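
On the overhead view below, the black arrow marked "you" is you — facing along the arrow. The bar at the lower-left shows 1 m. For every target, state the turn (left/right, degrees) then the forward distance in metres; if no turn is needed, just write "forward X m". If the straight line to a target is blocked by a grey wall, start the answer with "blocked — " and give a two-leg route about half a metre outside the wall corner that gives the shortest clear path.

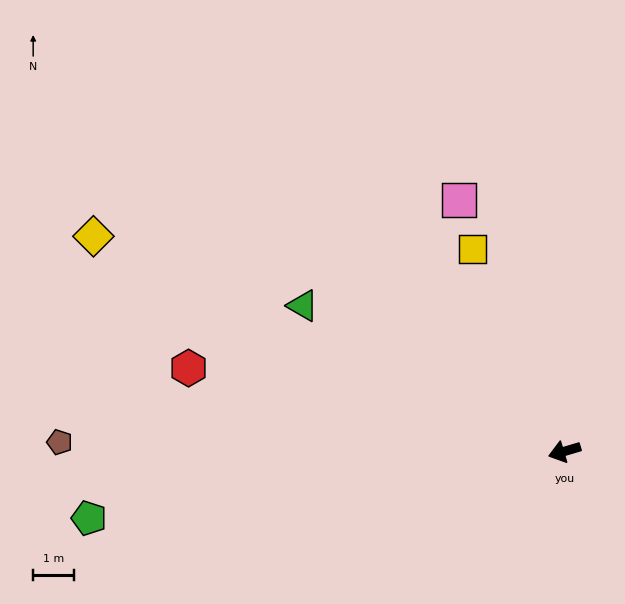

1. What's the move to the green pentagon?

turn right 9°, forward 11.8 m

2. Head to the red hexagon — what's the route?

turn right 29°, forward 9.5 m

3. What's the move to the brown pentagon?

turn right 18°, forward 12.4 m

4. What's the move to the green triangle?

turn right 46°, forward 7.4 m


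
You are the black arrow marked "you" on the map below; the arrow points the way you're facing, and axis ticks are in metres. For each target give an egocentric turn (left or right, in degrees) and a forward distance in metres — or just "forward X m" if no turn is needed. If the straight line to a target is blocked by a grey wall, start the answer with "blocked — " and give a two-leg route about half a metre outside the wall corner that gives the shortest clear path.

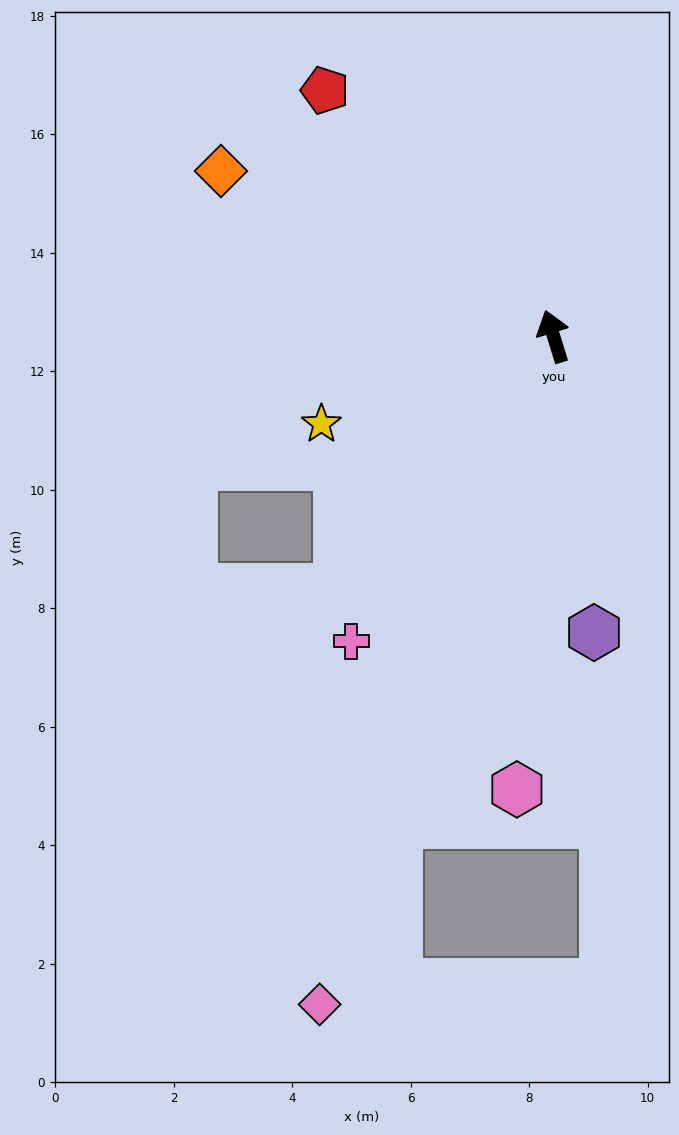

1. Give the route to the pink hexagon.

turn left 158°, forward 7.7 m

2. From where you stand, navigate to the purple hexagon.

turn left 171°, forward 5.0 m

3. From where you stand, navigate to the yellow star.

turn left 93°, forward 4.2 m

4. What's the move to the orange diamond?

turn left 46°, forward 6.3 m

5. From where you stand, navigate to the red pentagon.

turn left 26°, forward 5.7 m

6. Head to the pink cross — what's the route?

turn left 129°, forward 6.2 m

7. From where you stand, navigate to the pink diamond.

turn left 144°, forward 11.9 m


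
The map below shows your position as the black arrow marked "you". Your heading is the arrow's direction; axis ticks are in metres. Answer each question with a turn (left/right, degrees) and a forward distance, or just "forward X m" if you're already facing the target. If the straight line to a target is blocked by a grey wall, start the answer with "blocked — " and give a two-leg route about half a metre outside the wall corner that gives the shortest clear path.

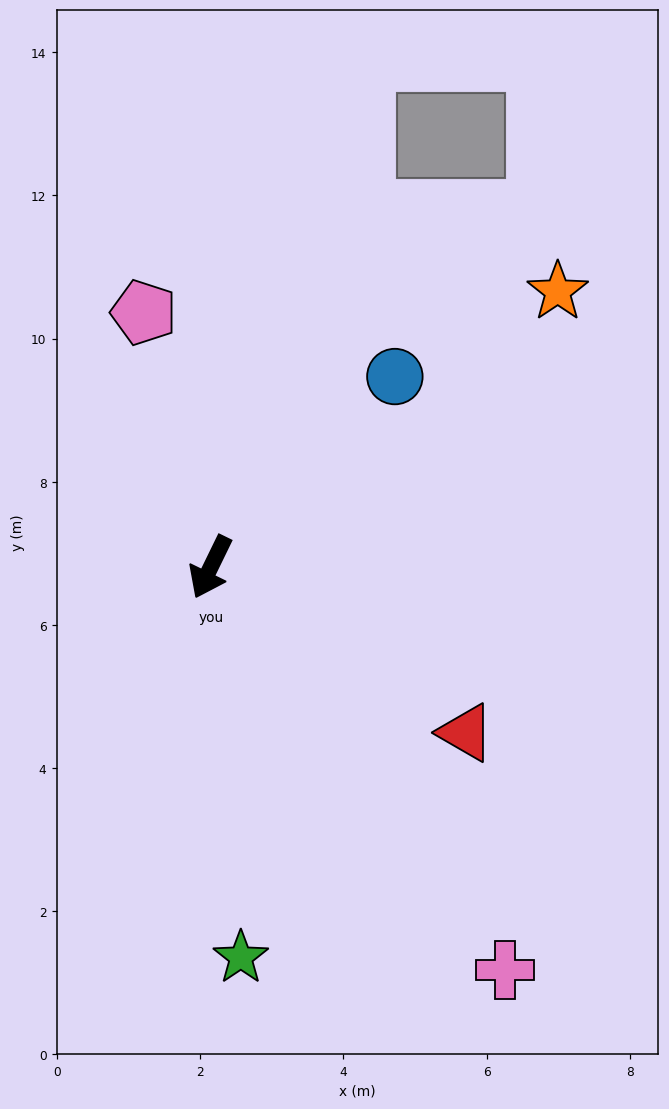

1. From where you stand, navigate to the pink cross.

turn left 62°, forward 7.0 m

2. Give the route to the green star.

turn left 30°, forward 5.5 m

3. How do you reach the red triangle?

turn left 83°, forward 4.2 m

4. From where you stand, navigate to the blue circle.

turn left 162°, forward 3.7 m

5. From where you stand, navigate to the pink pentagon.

turn right 139°, forward 3.7 m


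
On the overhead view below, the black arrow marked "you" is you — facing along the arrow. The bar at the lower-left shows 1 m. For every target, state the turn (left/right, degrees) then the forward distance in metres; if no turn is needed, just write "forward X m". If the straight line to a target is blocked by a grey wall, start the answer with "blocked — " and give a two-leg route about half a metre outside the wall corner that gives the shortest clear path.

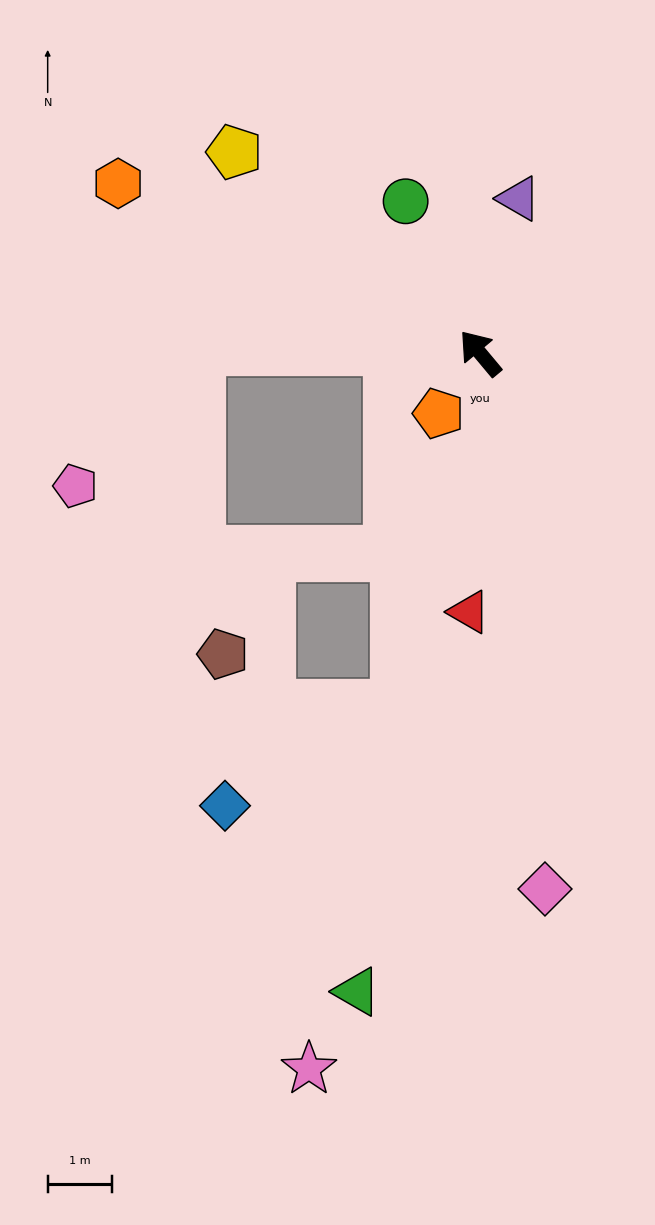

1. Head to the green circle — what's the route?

turn right 14°, forward 2.6 m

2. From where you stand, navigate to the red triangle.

turn left 138°, forward 4.0 m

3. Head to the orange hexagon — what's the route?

turn left 25°, forward 6.2 m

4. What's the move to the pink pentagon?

blocked — turn left 49°, forward 4.4 m, then turn left 49°, forward 2.9 m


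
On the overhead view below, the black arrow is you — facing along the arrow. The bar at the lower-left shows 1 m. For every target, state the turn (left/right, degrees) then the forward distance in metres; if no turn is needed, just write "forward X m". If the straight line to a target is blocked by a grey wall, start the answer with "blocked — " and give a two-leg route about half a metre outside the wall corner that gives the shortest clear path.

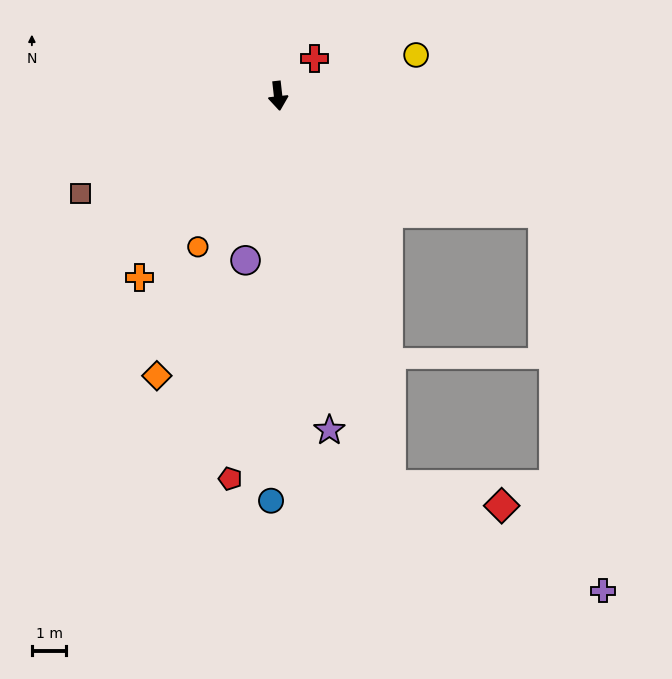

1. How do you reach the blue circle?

turn right 7°, forward 11.7 m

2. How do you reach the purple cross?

blocked — turn left 60°, forward 8.4 m, then turn right 57°, forward 11.1 m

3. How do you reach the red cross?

turn left 129°, forward 1.5 m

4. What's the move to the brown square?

turn right 70°, forward 6.4 m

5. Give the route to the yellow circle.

turn left 100°, forward 4.2 m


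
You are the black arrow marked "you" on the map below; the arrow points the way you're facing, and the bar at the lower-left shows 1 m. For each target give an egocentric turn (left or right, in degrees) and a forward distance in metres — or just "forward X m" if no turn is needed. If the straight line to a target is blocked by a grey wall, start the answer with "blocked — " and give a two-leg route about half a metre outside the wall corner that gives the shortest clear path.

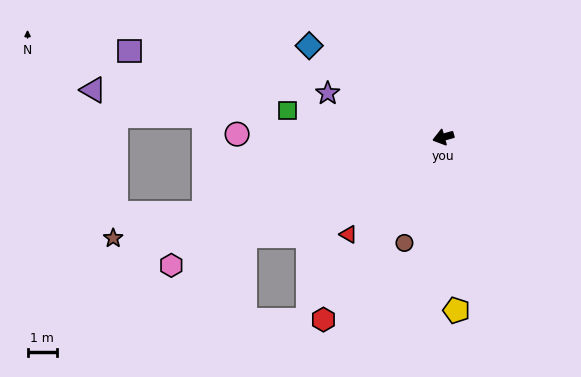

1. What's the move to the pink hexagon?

turn left 10°, forward 10.2 m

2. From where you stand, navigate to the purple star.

turn right 37°, forward 4.2 m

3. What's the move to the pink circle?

turn right 17°, forward 7.0 m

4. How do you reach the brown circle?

turn left 54°, forward 3.8 m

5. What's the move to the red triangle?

turn left 30°, forward 4.6 m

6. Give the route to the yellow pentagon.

turn left 79°, forward 5.9 m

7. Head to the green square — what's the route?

turn right 25°, forward 5.4 m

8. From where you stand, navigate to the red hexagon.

turn left 41°, forward 7.4 m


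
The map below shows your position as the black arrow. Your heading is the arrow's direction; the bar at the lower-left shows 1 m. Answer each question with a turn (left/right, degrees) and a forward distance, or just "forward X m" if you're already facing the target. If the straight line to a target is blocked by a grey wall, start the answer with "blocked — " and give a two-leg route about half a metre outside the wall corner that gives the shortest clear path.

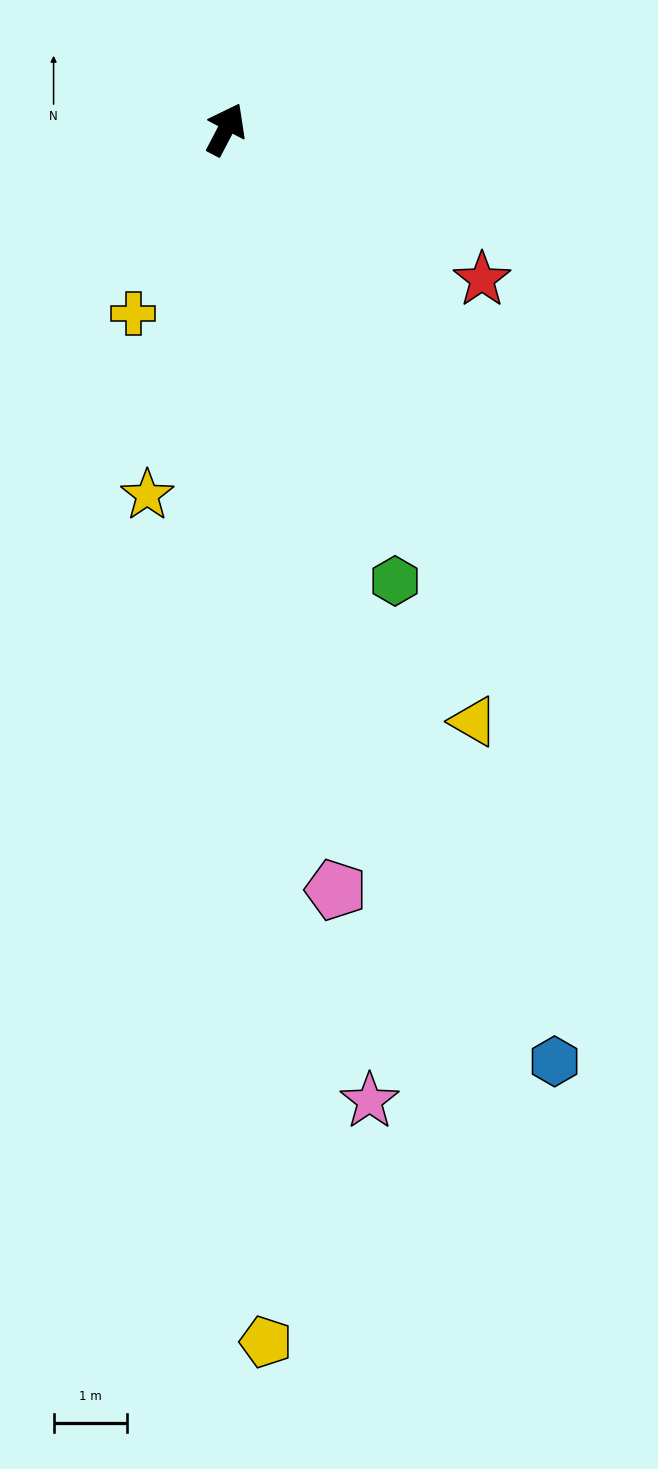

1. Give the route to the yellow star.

turn right 164°, forward 5.1 m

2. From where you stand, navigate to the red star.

turn right 93°, forward 4.0 m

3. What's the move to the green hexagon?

turn right 132°, forward 6.5 m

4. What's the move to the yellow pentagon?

turn right 150°, forward 16.5 m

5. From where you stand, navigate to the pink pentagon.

turn right 144°, forward 10.4 m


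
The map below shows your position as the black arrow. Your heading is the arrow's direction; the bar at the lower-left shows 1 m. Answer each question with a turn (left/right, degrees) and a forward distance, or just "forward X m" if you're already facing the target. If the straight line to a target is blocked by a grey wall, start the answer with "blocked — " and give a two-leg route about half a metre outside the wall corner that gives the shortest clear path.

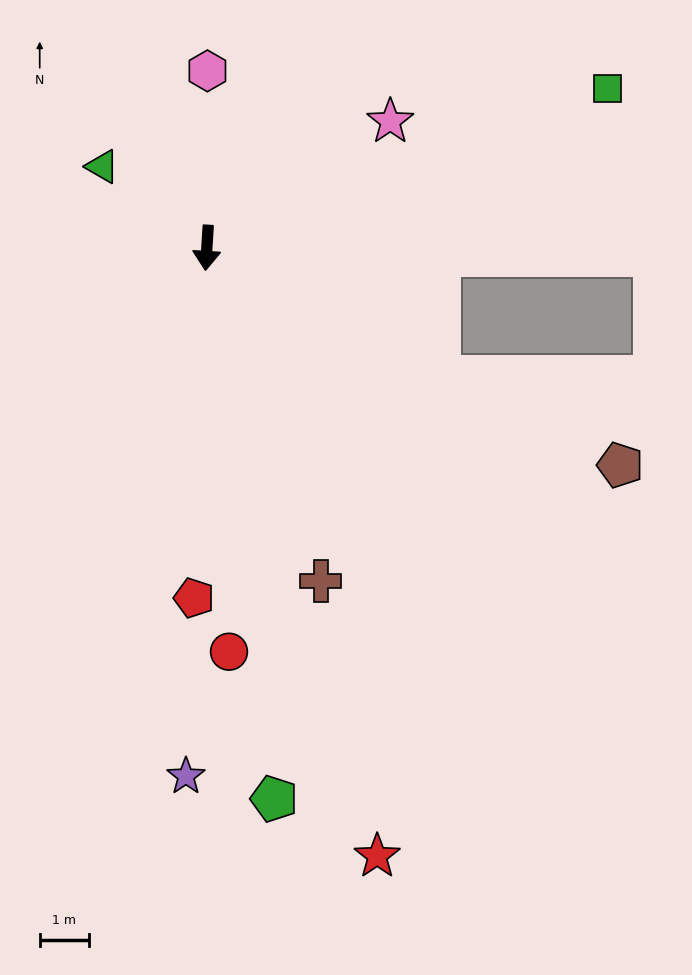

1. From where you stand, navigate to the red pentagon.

forward 7.1 m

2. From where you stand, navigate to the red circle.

turn left 7°, forward 8.2 m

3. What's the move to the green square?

turn left 115°, forward 8.7 m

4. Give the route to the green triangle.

turn right 124°, forward 2.7 m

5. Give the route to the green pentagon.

turn left 10°, forward 11.2 m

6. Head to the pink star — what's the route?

turn left 128°, forward 4.5 m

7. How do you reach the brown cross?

turn left 22°, forward 7.1 m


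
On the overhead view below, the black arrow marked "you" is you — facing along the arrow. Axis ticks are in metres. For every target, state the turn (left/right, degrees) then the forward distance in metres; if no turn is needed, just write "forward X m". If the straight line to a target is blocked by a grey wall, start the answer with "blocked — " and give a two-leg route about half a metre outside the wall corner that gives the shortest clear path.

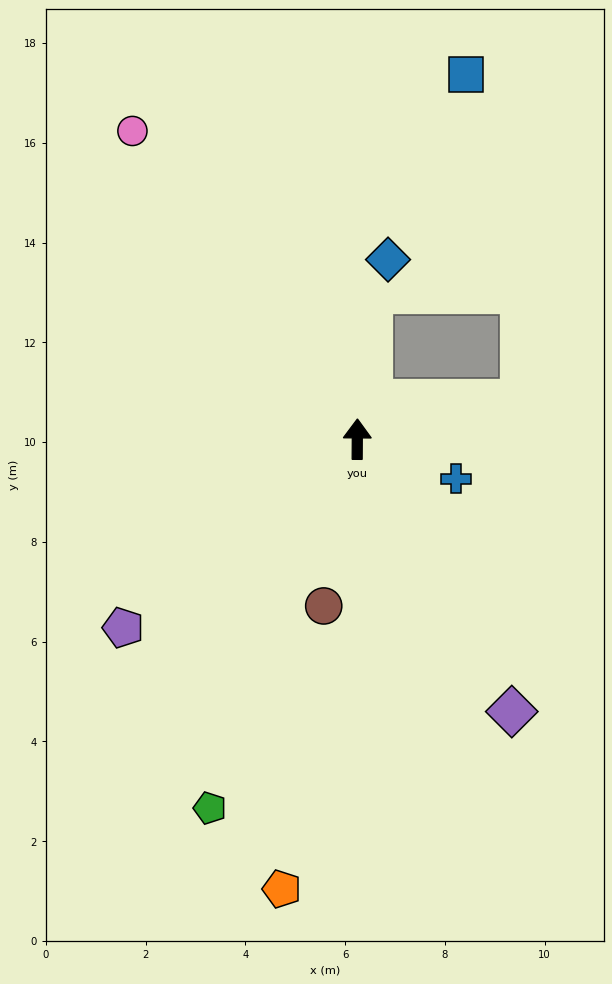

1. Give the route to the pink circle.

turn left 37°, forward 7.6 m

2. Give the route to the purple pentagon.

turn left 129°, forward 6.0 m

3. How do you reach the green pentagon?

turn left 159°, forward 8.0 m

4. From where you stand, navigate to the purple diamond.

turn right 150°, forward 6.3 m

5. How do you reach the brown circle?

turn left 169°, forward 3.4 m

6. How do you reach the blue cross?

turn right 112°, forward 2.1 m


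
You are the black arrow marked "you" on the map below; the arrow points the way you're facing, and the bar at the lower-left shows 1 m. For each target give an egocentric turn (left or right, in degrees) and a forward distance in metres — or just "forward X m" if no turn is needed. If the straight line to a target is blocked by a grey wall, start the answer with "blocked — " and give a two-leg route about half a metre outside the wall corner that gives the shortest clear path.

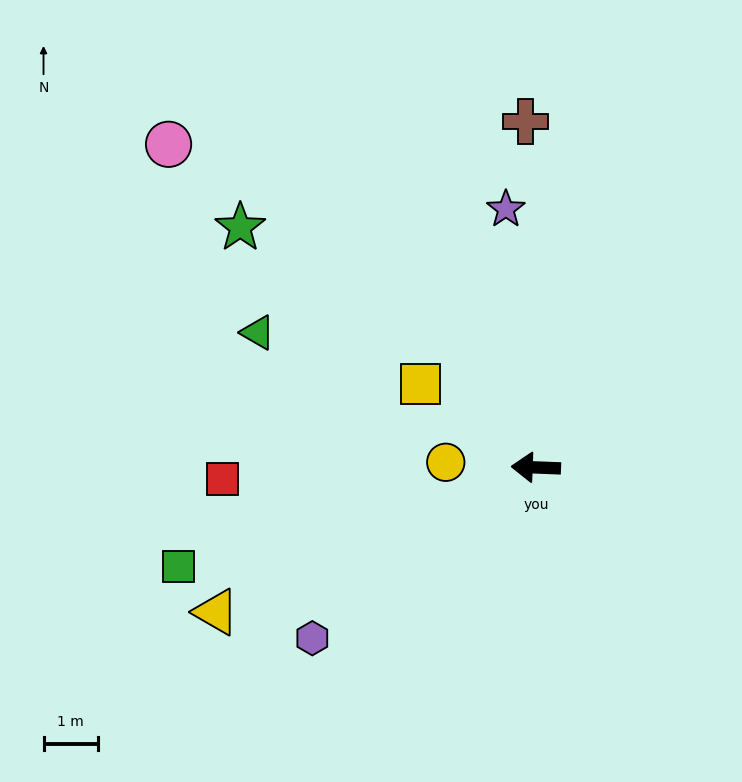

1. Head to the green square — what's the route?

turn left 18°, forward 6.9 m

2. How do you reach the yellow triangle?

turn left 27°, forward 6.5 m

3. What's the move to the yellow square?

turn right 34°, forward 2.6 m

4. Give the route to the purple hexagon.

turn left 40°, forward 5.2 m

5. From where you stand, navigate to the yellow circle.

forward 1.7 m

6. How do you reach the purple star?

turn right 81°, forward 4.8 m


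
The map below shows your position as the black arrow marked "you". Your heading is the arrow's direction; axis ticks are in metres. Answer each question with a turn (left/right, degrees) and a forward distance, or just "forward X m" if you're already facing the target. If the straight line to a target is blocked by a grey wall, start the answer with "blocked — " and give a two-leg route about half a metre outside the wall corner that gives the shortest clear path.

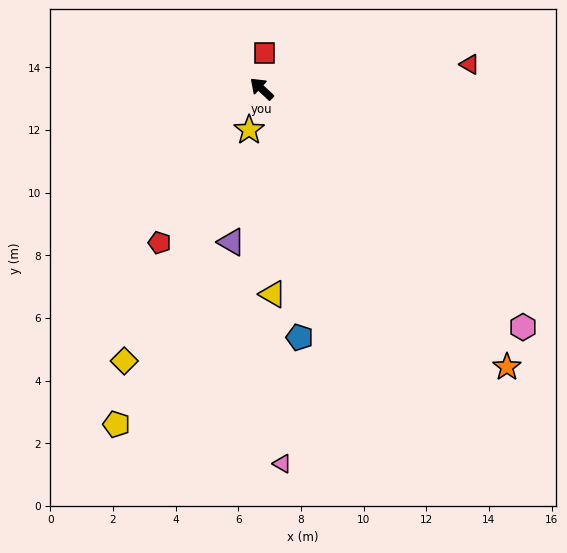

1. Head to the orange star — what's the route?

turn left 174°, forward 11.8 m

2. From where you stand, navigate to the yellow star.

turn left 116°, forward 1.4 m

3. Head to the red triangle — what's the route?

turn right 130°, forward 6.7 m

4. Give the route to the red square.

turn right 52°, forward 1.1 m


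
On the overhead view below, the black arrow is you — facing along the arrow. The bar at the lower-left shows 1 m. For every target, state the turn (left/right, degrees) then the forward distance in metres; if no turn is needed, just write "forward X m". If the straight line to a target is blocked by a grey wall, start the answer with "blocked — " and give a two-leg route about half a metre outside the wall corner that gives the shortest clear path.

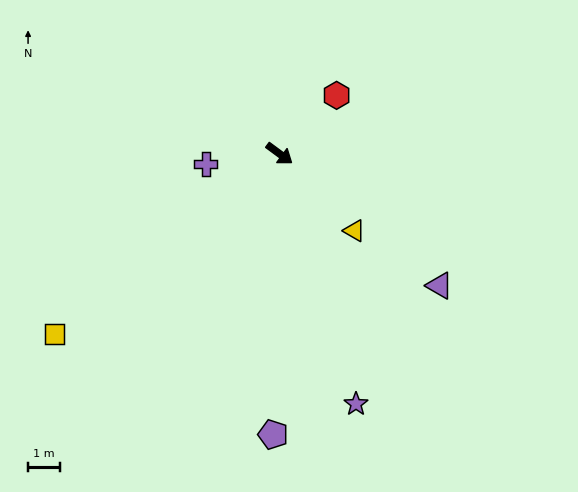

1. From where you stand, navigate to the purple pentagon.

turn right 55°, forward 8.8 m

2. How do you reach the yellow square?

turn right 105°, forward 9.0 m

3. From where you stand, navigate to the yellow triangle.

turn right 9°, forward 3.4 m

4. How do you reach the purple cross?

turn right 136°, forward 2.3 m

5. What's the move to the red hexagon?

turn left 82°, forward 2.6 m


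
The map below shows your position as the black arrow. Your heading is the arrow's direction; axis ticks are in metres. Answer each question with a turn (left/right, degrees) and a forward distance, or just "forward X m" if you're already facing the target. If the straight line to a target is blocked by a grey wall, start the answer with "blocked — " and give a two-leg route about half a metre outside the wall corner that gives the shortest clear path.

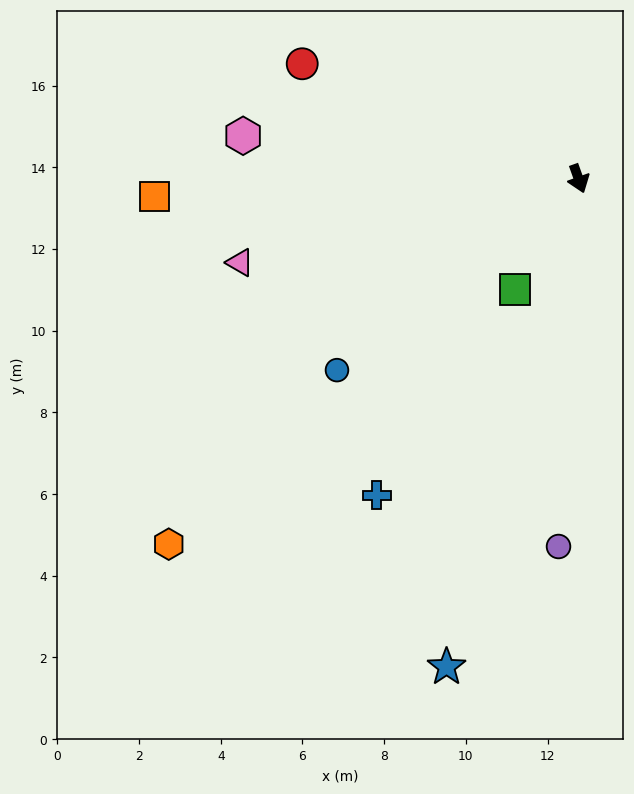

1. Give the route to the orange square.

turn right 107°, forward 10.4 m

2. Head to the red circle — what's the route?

turn right 132°, forward 7.3 m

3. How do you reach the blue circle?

turn right 71°, forward 7.5 m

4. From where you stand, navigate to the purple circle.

turn right 23°, forward 9.0 m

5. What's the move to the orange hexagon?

turn right 68°, forward 13.4 m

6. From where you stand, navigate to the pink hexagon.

turn right 117°, forward 8.3 m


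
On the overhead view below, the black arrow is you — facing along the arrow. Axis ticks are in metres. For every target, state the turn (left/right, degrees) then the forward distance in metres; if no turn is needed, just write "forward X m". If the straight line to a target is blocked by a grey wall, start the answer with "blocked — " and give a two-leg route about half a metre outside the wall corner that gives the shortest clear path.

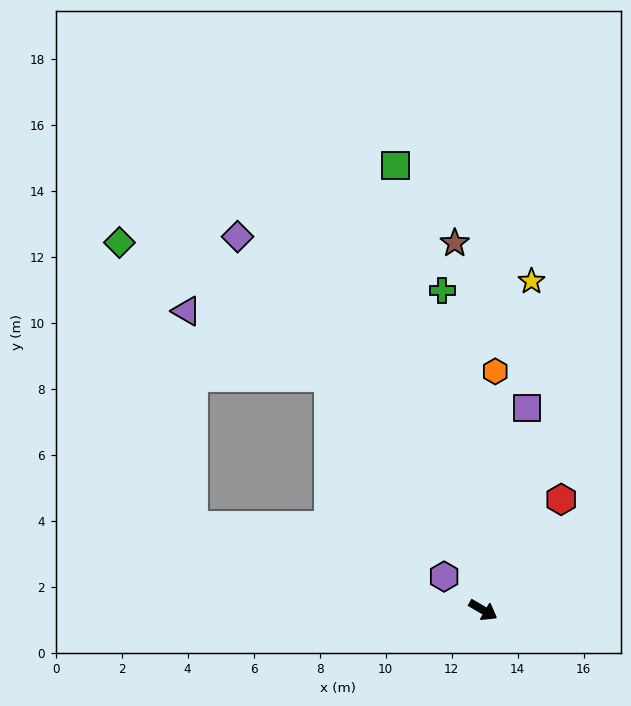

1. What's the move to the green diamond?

blocked — turn right 166°, forward 9.1 m, then turn right 59°, forward 8.9 m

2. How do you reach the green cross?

turn left 127°, forward 9.8 m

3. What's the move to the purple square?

turn left 108°, forward 6.3 m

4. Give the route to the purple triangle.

blocked — turn right 166°, forward 9.1 m, then turn right 72°, forward 6.5 m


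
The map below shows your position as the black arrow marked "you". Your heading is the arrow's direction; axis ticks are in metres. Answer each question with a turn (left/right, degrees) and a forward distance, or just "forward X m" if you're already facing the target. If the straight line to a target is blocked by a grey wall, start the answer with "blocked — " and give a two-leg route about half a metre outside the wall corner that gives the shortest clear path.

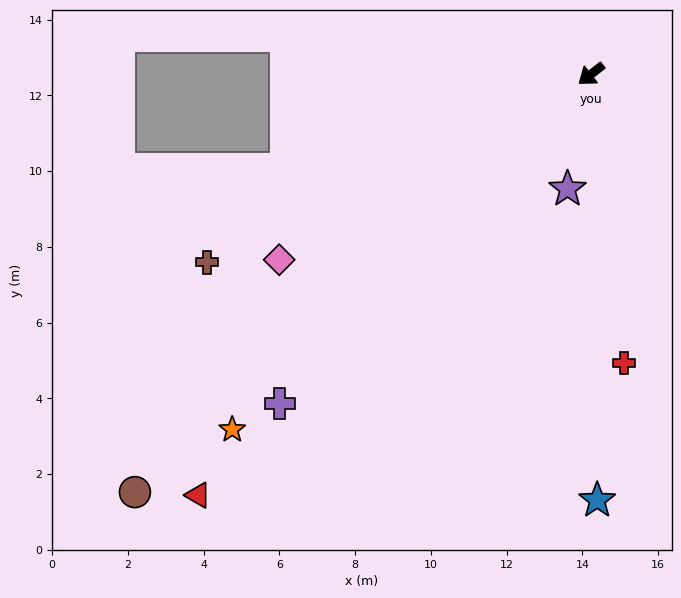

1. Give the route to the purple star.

turn left 41°, forward 3.1 m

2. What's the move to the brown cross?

turn right 12°, forward 11.3 m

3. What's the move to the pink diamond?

turn right 7°, forward 9.6 m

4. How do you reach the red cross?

turn left 59°, forward 7.7 m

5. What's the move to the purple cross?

turn left 9°, forward 12.0 m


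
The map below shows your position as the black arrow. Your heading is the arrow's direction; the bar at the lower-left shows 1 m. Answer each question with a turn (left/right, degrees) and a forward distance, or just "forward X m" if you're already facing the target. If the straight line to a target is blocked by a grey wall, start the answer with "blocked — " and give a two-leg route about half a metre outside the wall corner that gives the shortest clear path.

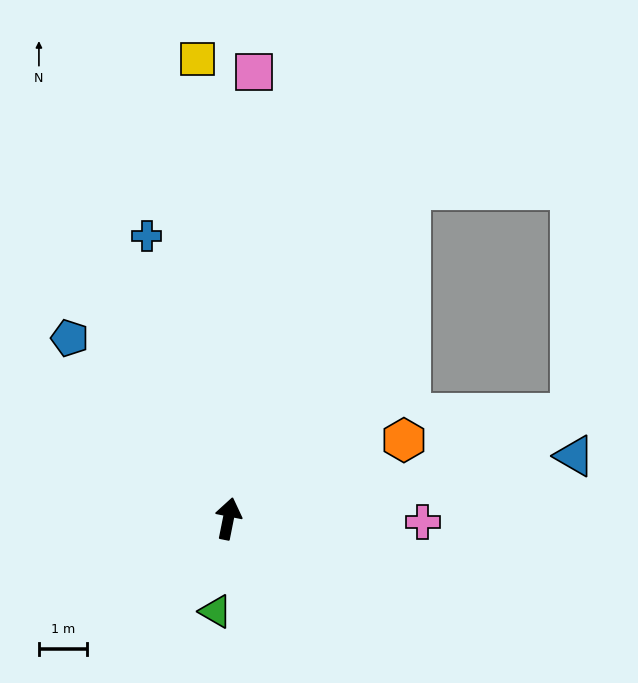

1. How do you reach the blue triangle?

turn right 68°, forward 7.3 m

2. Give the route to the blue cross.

turn left 27°, forward 6.1 m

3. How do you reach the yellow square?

turn left 15°, forward 9.6 m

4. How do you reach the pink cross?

turn right 80°, forward 4.1 m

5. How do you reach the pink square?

turn left 8°, forward 9.3 m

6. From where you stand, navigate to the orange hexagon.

turn right 55°, forward 4.0 m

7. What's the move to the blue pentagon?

turn left 53°, forward 5.0 m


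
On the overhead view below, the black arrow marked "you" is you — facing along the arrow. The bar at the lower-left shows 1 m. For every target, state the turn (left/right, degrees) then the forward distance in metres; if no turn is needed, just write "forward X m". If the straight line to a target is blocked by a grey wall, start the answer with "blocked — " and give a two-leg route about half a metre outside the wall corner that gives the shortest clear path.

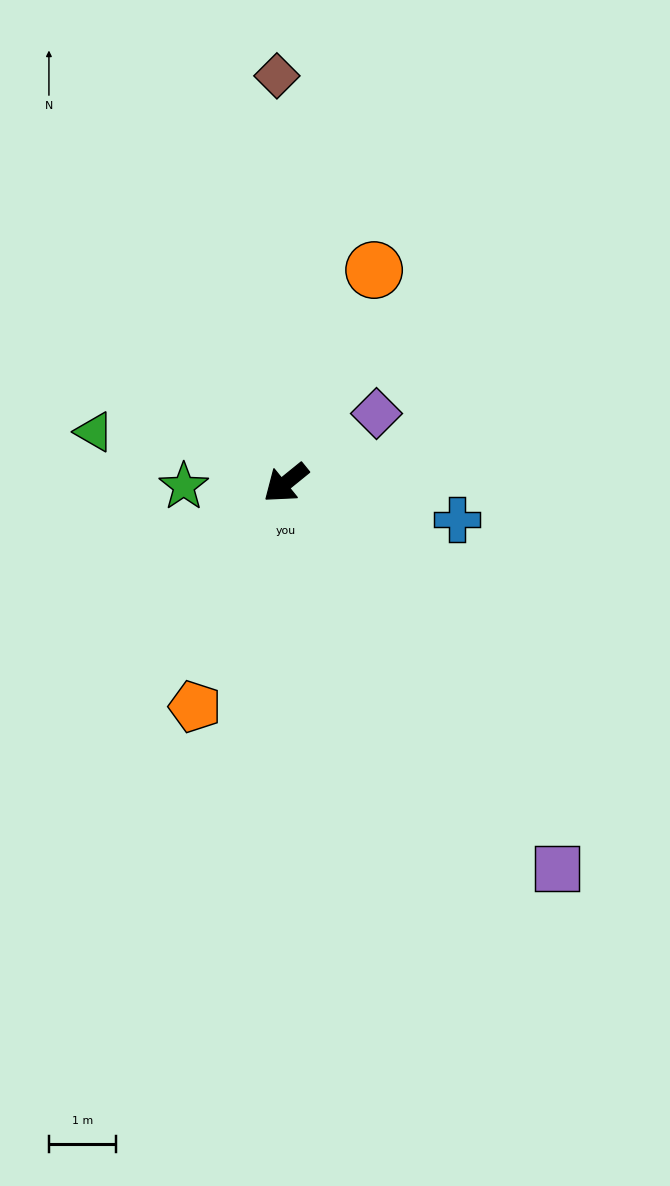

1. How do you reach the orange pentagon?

turn left 29°, forward 3.6 m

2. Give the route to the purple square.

turn left 86°, forward 7.1 m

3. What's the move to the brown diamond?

turn right 128°, forward 6.1 m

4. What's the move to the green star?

turn right 37°, forward 1.5 m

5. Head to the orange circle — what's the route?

turn right 152°, forward 3.5 m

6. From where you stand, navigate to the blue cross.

turn left 129°, forward 2.6 m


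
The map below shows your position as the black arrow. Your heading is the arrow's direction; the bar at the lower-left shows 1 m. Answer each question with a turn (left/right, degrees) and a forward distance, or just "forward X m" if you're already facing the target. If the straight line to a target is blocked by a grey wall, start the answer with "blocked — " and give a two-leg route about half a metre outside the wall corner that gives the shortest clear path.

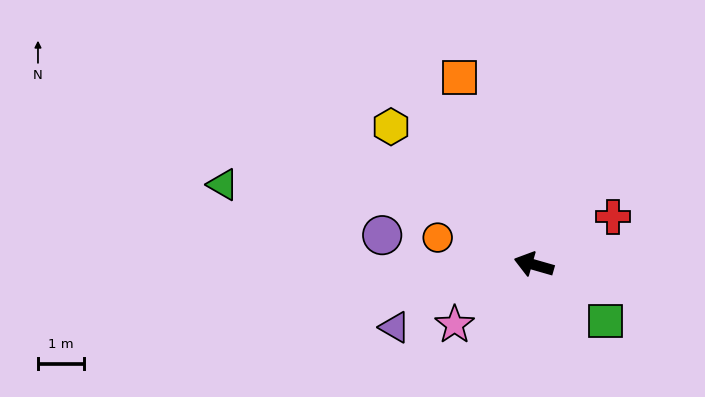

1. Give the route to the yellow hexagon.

turn right 28°, forward 4.3 m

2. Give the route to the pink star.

turn left 53°, forward 2.2 m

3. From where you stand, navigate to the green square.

turn left 158°, forward 2.0 m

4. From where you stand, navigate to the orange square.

turn right 52°, forward 4.4 m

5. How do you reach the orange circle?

forward 2.2 m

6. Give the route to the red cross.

turn right 133°, forward 2.0 m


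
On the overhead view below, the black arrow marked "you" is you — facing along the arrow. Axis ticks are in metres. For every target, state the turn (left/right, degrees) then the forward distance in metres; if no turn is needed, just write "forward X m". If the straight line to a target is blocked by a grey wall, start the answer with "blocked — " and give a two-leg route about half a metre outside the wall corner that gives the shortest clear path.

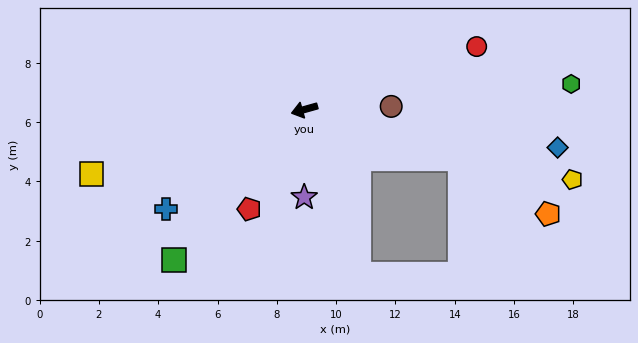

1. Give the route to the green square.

turn left 33°, forward 6.7 m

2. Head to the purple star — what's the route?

turn left 74°, forward 3.0 m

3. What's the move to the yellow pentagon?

turn left 150°, forward 9.3 m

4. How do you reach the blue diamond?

turn left 156°, forward 8.6 m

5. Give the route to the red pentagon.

turn left 45°, forward 3.8 m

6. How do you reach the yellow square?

forward 7.5 m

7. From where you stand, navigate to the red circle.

turn right 176°, forward 6.2 m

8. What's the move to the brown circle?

turn left 166°, forward 2.9 m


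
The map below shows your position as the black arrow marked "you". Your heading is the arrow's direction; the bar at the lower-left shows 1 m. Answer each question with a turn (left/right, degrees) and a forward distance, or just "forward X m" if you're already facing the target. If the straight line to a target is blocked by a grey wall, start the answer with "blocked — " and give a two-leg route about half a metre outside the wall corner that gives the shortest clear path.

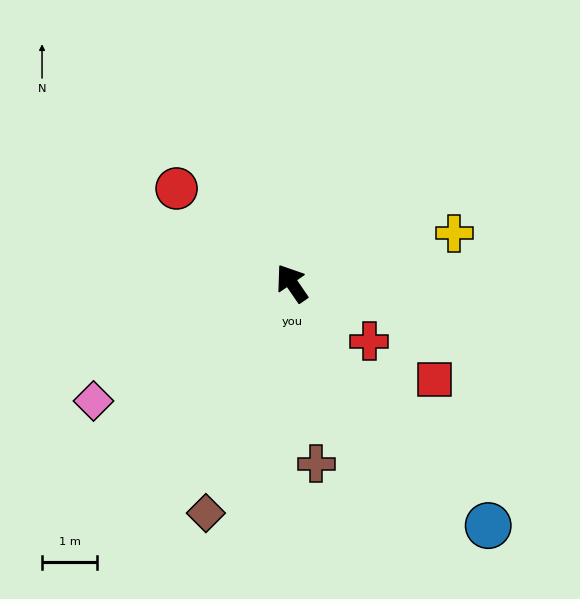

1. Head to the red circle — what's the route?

turn left 16°, forward 2.7 m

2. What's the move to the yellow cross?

turn right 107°, forward 3.1 m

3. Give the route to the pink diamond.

turn left 86°, forward 4.2 m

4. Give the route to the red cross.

turn right 161°, forward 1.8 m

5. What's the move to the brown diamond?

turn left 125°, forward 4.5 m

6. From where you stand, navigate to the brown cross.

turn left 153°, forward 3.3 m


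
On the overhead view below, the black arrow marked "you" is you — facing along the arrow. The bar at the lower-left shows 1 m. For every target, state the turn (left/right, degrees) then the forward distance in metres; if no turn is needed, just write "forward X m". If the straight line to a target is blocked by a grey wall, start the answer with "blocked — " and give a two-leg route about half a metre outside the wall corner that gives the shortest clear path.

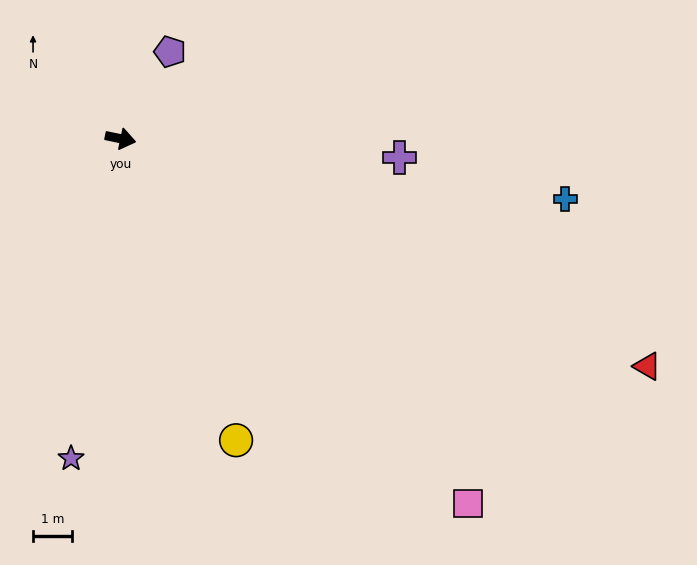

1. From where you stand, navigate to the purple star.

turn right 87°, forward 8.3 m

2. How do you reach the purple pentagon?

turn left 72°, forward 2.6 m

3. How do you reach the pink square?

turn right 35°, forward 13.0 m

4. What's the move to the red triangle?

turn right 12°, forward 14.8 m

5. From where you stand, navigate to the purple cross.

turn left 8°, forward 7.2 m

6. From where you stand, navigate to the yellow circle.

turn right 57°, forward 8.3 m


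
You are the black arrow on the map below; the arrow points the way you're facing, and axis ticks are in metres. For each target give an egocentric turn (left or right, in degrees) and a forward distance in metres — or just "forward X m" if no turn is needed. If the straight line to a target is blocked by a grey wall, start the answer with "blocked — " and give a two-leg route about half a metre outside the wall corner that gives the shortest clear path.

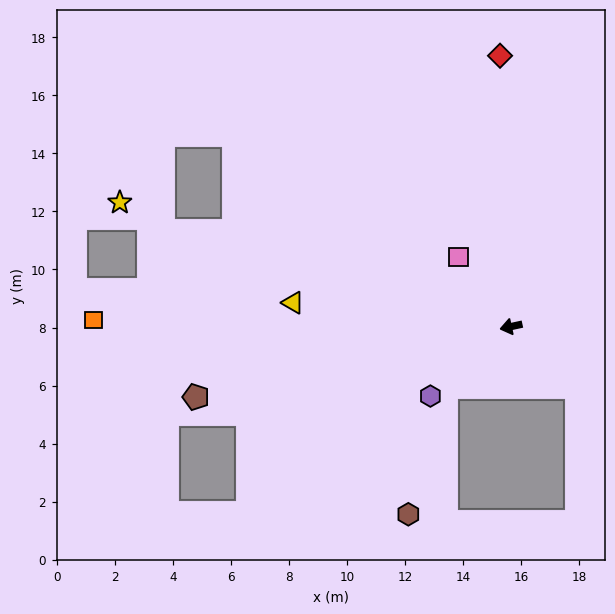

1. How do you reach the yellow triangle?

turn right 19°, forward 7.6 m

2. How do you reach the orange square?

turn right 13°, forward 14.4 m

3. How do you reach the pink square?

turn right 65°, forward 3.0 m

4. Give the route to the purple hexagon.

turn left 28°, forward 3.7 m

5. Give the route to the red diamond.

turn right 100°, forward 9.3 m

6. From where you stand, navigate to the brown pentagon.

forward 11.1 m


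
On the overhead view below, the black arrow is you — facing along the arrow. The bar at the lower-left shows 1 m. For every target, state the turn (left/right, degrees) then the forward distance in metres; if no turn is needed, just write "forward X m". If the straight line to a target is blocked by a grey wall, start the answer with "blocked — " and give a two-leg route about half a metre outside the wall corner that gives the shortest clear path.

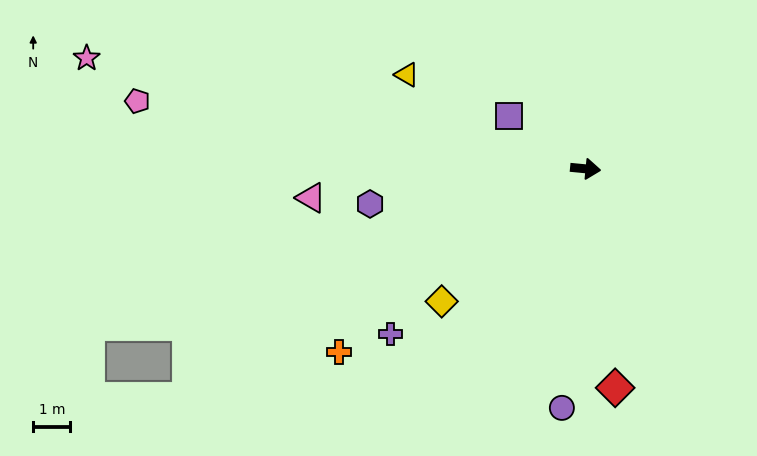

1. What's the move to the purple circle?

turn right 90°, forward 6.5 m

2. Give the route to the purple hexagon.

turn right 165°, forward 5.9 m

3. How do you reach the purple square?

turn left 151°, forward 2.5 m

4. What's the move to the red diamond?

turn right 77°, forward 5.9 m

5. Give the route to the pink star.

turn left 173°, forward 13.8 m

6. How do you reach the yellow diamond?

turn right 132°, forward 5.3 m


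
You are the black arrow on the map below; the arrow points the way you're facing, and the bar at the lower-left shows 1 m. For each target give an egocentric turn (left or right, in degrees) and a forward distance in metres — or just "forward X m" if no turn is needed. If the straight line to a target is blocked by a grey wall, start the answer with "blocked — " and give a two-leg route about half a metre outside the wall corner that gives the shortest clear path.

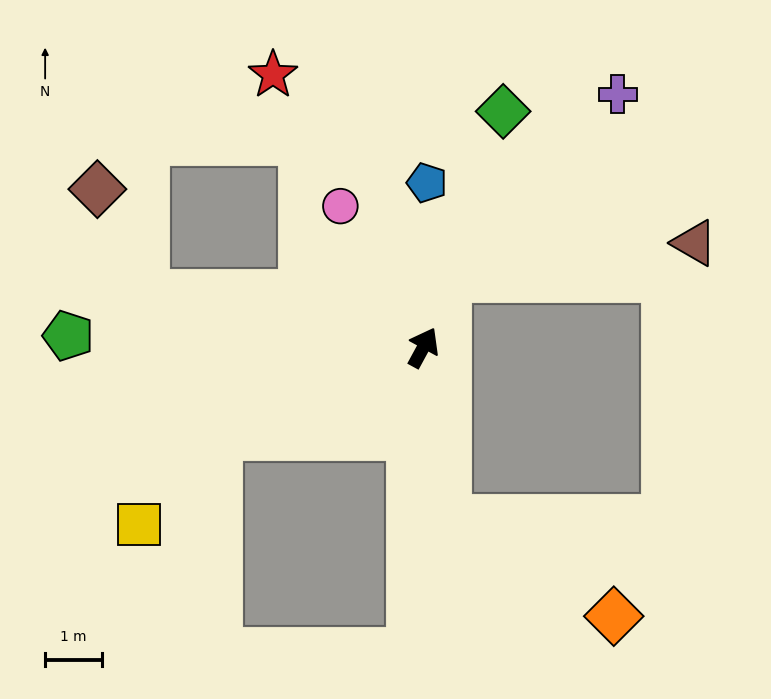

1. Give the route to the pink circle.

turn left 59°, forward 2.9 m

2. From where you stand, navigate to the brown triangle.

blocked — turn left 9°, forward 1.3 m, then turn right 62°, forward 4.4 m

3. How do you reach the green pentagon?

turn left 117°, forward 6.3 m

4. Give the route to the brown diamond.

blocked — turn left 107°, forward 5.0 m, then turn right 54°, forward 2.0 m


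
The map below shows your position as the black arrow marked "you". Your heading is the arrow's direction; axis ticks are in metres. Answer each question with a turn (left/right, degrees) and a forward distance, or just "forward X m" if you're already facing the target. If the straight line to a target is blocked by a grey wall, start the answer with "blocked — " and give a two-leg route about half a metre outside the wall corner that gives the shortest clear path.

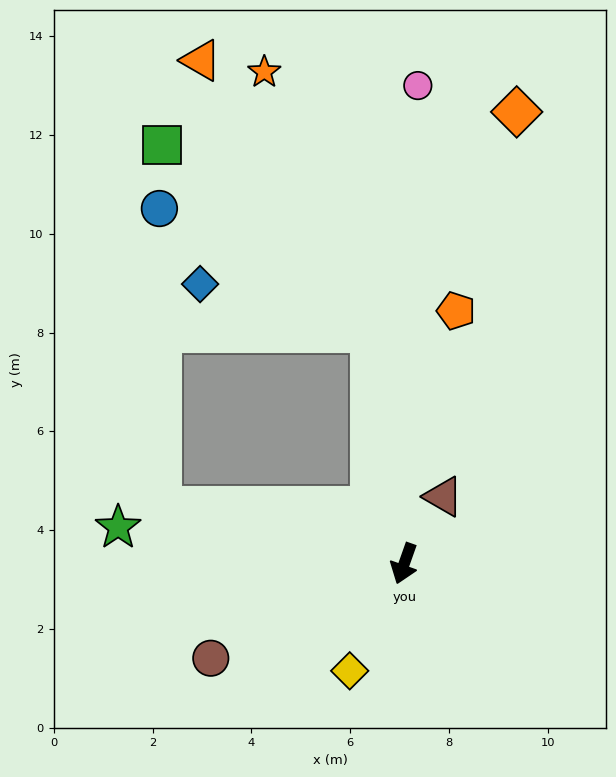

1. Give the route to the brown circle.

turn right 44°, forward 4.4 m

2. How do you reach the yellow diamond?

turn right 7°, forward 2.4 m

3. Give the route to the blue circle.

blocked — turn right 152°, forward 4.7 m, then turn left 51°, forward 5.0 m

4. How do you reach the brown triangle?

turn left 169°, forward 1.6 m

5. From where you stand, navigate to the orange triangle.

blocked — turn right 152°, forward 4.7 m, then turn left 23°, forward 6.5 m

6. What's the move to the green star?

turn right 78°, forward 5.8 m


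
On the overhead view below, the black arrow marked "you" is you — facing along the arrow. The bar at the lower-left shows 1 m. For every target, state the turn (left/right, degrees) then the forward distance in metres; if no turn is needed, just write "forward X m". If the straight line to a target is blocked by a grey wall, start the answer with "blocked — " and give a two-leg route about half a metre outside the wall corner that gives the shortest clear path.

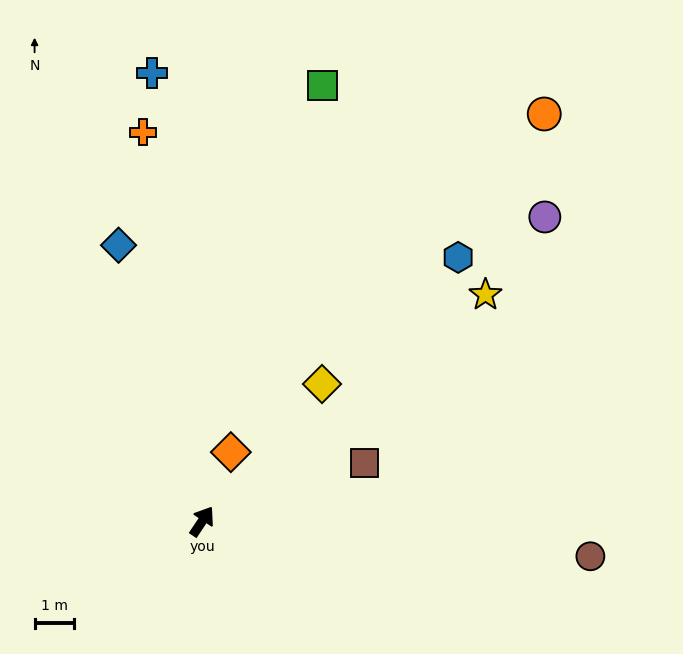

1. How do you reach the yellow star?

turn right 18°, forward 9.3 m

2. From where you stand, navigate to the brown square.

turn right 37°, forward 4.4 m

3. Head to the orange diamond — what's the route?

turn left 11°, forward 1.9 m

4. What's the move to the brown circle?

turn right 61°, forward 10.0 m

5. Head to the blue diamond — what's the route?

turn left 50°, forward 7.4 m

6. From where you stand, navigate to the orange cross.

turn left 42°, forward 10.1 m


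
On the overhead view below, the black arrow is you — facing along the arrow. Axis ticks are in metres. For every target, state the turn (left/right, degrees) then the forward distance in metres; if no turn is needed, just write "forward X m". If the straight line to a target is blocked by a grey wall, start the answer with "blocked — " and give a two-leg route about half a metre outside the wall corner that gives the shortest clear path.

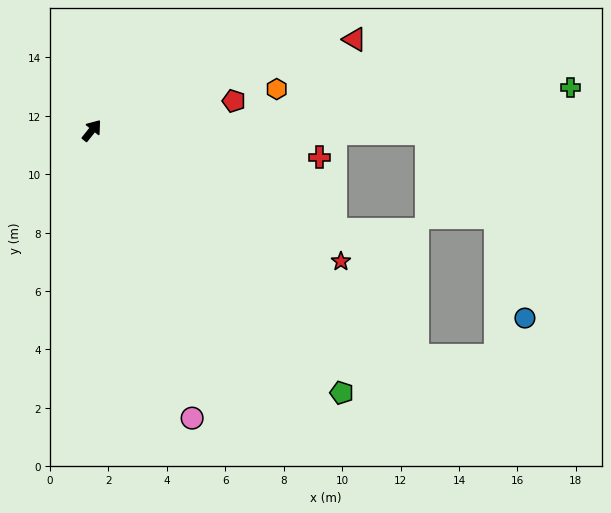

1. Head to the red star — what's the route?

turn right 79°, forward 9.6 m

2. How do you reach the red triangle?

turn right 32°, forward 9.5 m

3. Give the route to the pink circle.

turn right 122°, forward 10.4 m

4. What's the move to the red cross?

turn right 58°, forward 7.8 m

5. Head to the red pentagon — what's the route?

turn right 40°, forward 5.0 m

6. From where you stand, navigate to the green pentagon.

turn right 98°, forward 12.4 m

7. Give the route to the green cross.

turn right 46°, forward 16.4 m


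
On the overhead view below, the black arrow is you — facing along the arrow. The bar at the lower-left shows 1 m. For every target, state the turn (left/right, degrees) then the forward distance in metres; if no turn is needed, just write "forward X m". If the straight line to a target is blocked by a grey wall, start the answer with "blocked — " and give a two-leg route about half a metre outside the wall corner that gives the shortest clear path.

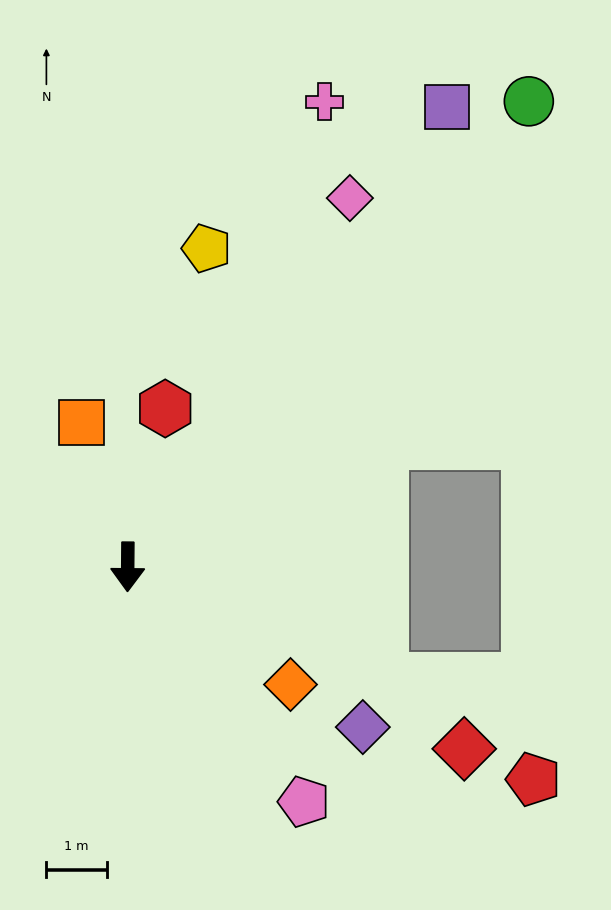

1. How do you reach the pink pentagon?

turn left 37°, forward 4.9 m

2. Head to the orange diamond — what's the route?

turn left 55°, forward 3.3 m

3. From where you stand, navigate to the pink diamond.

turn left 149°, forward 7.1 m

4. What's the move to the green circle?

turn left 140°, forward 10.2 m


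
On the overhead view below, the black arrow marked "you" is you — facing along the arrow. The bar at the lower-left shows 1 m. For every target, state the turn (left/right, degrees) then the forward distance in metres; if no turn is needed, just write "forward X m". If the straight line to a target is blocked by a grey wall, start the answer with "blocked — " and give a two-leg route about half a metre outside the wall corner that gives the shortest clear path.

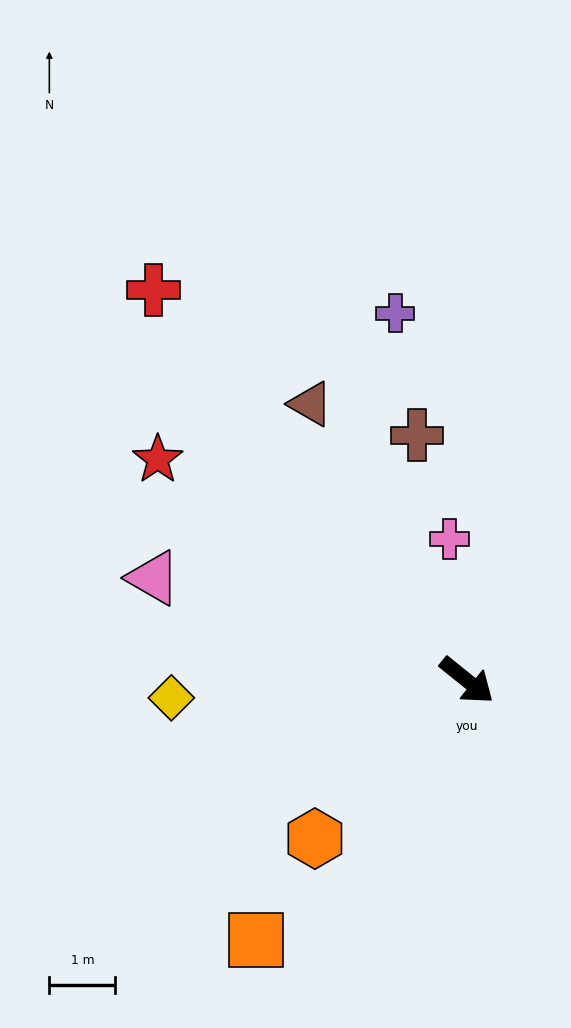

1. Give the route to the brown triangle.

turn left 158°, forward 4.8 m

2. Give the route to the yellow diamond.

turn right 138°, forward 4.5 m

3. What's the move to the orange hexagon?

turn right 95°, forward 3.3 m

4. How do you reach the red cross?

turn left 168°, forward 7.6 m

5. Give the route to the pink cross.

turn left 136°, forward 2.2 m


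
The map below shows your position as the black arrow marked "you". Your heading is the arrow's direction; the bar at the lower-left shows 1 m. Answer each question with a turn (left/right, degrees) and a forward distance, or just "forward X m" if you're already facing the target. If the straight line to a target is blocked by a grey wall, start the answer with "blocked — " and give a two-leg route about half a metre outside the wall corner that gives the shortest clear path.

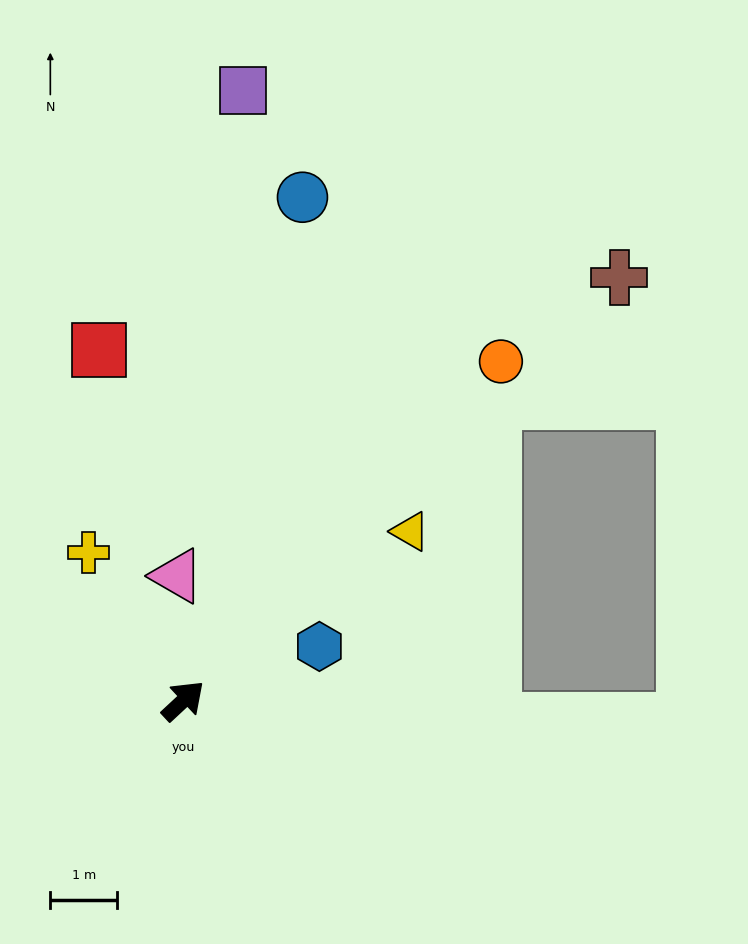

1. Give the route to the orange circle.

turn left 4°, forward 6.9 m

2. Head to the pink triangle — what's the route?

turn left 50°, forward 1.9 m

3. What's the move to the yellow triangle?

turn right 6°, forward 4.2 m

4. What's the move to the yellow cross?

turn left 80°, forward 2.6 m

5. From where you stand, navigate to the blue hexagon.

turn right 21°, forward 2.2 m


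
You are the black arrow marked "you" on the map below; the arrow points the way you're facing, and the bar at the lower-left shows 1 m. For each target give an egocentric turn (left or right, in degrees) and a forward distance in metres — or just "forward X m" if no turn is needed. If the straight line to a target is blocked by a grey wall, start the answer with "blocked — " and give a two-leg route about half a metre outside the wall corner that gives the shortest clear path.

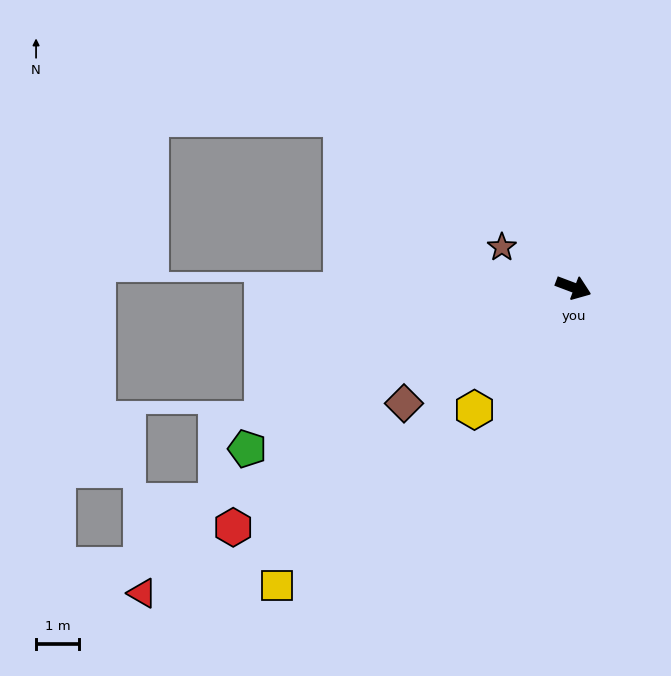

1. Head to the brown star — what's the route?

turn left 171°, forward 1.9 m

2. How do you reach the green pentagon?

turn right 133°, forward 8.6 m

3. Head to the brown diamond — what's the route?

turn right 125°, forward 4.8 m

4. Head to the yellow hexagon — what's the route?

turn right 108°, forward 3.7 m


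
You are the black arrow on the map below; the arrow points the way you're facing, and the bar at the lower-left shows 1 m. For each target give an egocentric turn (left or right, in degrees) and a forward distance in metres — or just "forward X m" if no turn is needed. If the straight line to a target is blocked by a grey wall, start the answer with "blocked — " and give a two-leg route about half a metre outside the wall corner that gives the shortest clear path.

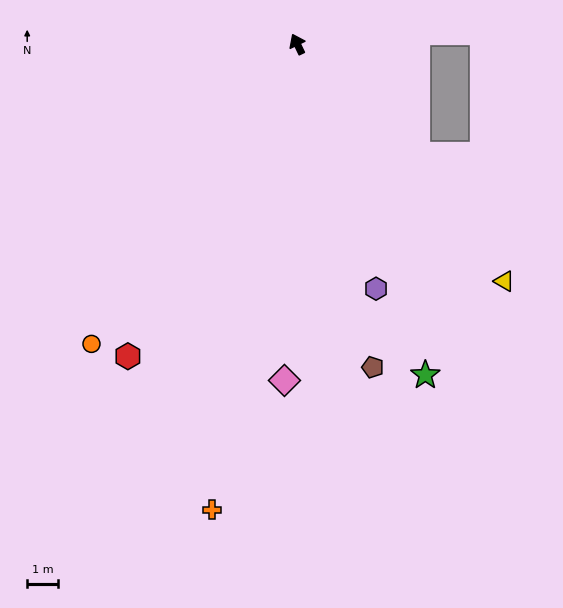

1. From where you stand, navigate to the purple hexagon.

turn left 172°, forward 8.5 m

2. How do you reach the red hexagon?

turn left 126°, forward 11.7 m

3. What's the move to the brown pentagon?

turn left 167°, forward 10.9 m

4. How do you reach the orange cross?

turn left 144°, forward 15.6 m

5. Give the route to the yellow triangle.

turn right 165°, forward 10.4 m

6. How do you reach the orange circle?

turn left 120°, forward 12.0 m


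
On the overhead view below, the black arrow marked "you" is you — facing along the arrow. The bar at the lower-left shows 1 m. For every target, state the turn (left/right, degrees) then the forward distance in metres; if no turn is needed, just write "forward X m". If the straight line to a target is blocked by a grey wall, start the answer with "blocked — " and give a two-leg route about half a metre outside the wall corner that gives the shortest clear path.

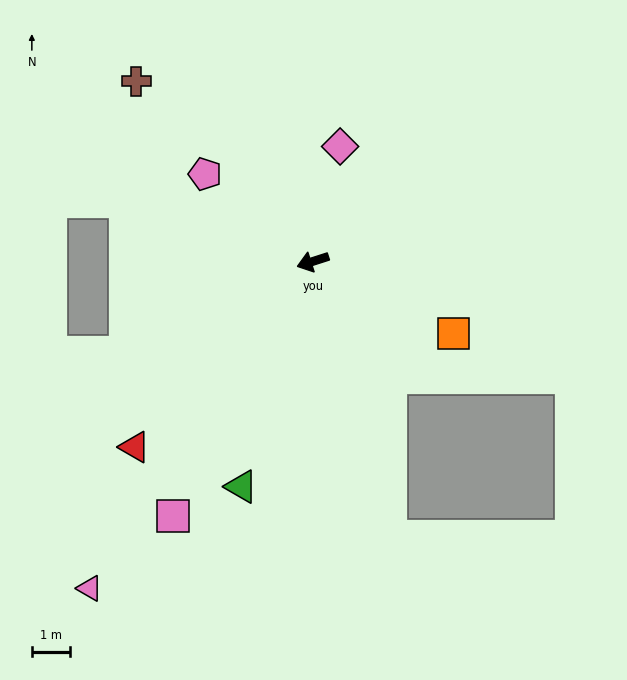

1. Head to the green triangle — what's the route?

turn left 55°, forward 6.3 m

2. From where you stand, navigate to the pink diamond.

turn right 121°, forward 3.1 m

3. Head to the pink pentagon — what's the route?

turn right 57°, forward 3.7 m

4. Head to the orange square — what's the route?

turn left 135°, forward 4.2 m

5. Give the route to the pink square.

turn left 43°, forward 7.7 m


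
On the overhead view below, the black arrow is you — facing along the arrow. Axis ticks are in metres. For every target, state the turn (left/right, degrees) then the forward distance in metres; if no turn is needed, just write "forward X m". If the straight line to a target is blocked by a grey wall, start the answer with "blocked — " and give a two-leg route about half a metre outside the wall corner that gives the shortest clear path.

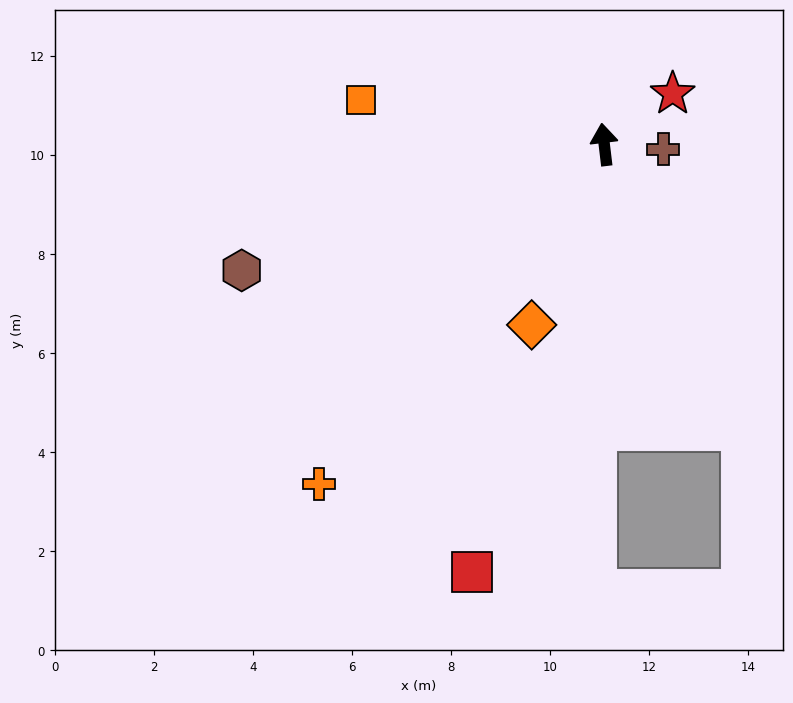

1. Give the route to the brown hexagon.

turn left 102°, forward 7.8 m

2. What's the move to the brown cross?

turn right 102°, forward 1.2 m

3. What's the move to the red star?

turn right 60°, forward 1.7 m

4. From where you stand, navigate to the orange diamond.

turn left 151°, forward 3.9 m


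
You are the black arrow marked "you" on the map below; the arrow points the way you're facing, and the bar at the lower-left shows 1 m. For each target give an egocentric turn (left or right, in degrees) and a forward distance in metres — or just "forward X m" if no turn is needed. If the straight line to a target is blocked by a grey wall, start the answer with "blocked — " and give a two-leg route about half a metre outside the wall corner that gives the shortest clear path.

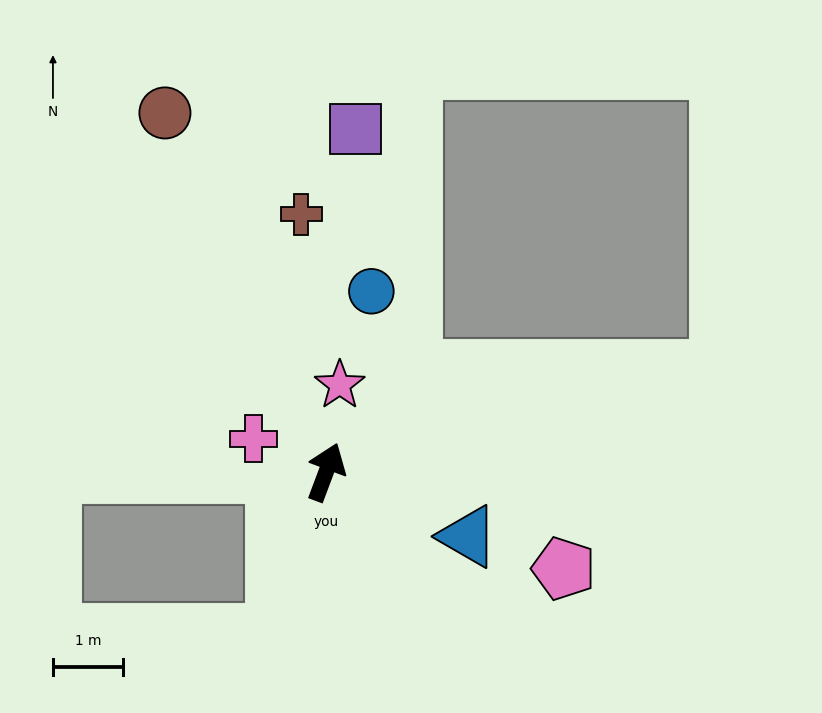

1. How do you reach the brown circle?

turn left 45°, forward 5.6 m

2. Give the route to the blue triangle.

turn right 94°, forward 2.2 m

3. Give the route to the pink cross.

turn left 86°, forward 1.1 m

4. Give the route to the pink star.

turn left 12°, forward 1.3 m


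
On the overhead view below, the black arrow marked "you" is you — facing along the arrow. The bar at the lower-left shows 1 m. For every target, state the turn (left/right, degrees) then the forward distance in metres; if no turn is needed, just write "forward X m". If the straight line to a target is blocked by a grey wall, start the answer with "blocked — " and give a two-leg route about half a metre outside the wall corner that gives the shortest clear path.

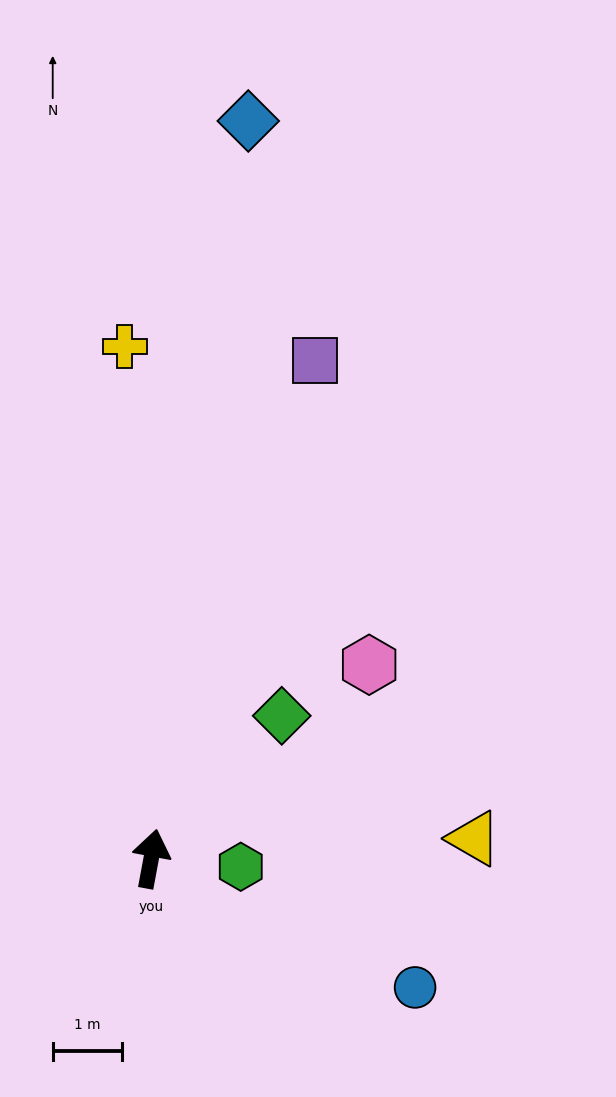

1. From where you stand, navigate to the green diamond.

turn right 32°, forward 2.8 m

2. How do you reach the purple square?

turn right 8°, forward 7.5 m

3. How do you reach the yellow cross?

turn left 13°, forward 7.4 m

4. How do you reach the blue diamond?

turn left 3°, forward 10.7 m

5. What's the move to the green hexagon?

turn right 85°, forward 1.3 m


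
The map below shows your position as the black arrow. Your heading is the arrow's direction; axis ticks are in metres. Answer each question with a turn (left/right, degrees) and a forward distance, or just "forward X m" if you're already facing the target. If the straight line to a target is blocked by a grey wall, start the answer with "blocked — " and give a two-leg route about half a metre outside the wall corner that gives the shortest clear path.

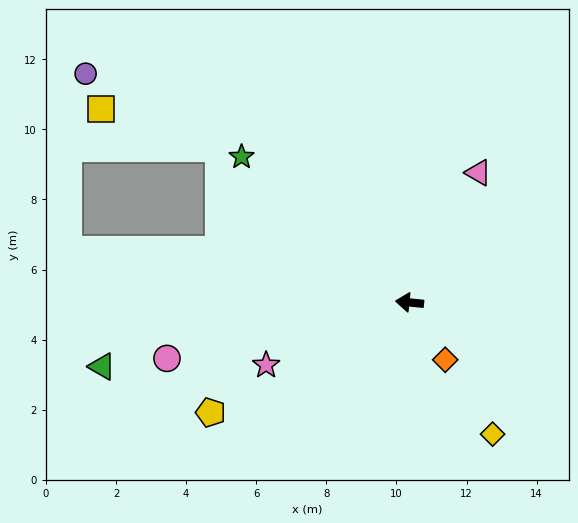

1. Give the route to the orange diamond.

turn left 128°, forward 1.9 m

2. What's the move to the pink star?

turn left 29°, forward 4.5 m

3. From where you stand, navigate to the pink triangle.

turn right 112°, forward 4.2 m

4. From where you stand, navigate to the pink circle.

turn left 19°, forward 7.1 m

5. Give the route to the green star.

turn right 35°, forward 6.3 m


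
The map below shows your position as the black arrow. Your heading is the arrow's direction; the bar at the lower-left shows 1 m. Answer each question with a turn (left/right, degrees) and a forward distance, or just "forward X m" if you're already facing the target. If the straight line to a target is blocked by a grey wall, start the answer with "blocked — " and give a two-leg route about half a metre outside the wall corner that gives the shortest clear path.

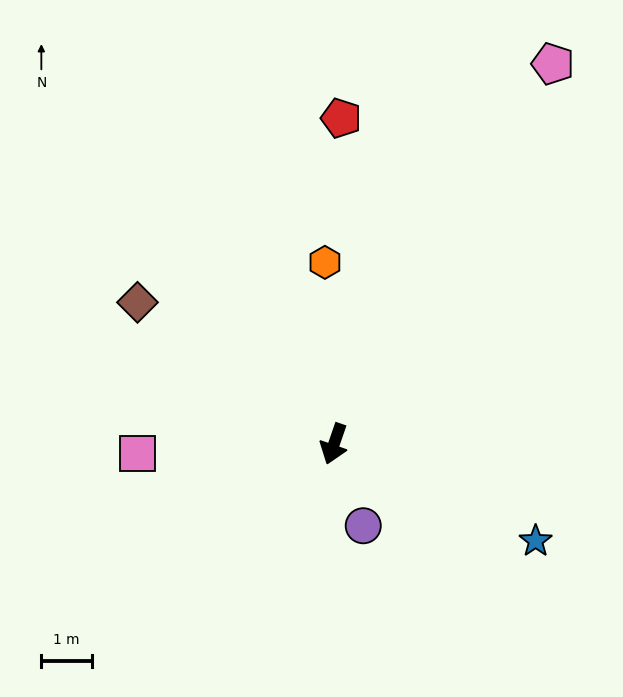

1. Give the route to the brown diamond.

turn right 107°, forward 4.8 m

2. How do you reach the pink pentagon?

turn left 169°, forward 8.7 m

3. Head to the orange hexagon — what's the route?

turn right 158°, forward 3.6 m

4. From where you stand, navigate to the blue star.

turn left 83°, forward 4.4 m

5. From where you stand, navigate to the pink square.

turn right 68°, forward 3.9 m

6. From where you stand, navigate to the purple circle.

turn left 39°, forward 1.7 m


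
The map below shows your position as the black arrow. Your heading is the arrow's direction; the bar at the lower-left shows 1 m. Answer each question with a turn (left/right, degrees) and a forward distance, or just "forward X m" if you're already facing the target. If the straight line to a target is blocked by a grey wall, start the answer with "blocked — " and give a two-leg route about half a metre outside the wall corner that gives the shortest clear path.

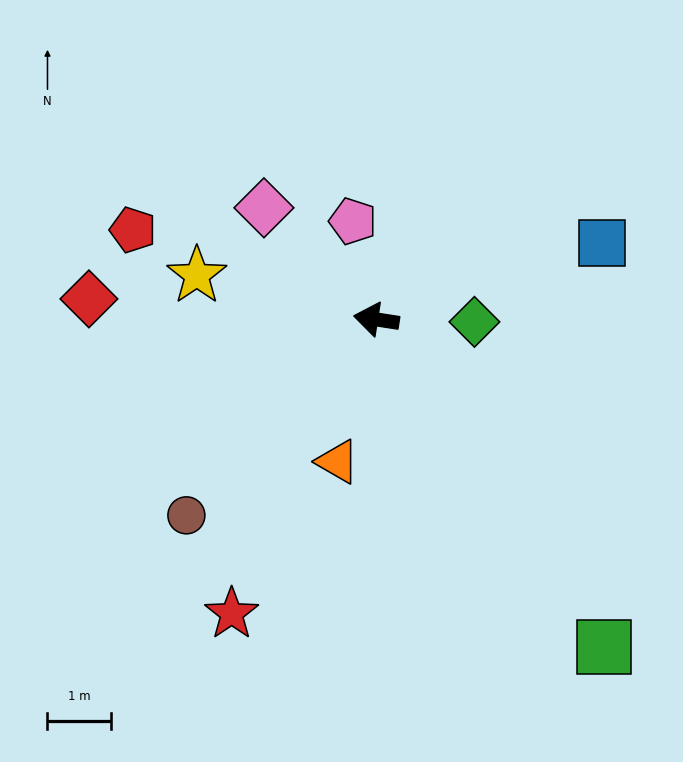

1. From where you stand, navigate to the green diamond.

turn right 173°, forward 1.5 m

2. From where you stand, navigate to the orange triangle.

turn left 84°, forward 2.3 m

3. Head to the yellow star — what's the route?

turn right 5°, forward 2.9 m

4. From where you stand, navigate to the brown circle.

turn left 55°, forward 4.3 m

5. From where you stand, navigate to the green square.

turn left 134°, forward 6.3 m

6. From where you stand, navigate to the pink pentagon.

turn right 68°, forward 1.6 m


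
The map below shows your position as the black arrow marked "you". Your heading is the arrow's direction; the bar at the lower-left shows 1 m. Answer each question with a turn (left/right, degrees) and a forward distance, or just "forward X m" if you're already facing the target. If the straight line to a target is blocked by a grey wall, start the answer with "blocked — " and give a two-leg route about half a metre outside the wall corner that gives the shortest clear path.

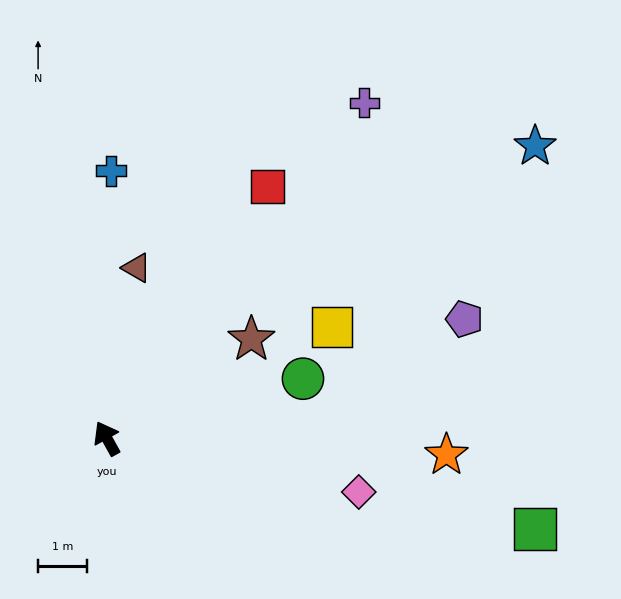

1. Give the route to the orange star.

turn right 122°, forward 7.0 m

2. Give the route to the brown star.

turn right 85°, forward 3.6 m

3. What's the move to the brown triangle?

turn right 39°, forward 3.6 m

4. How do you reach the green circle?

turn right 102°, forward 4.2 m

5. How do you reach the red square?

turn right 62°, forward 6.1 m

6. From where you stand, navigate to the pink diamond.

turn right 131°, forward 5.3 m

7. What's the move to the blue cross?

turn right 30°, forward 5.5 m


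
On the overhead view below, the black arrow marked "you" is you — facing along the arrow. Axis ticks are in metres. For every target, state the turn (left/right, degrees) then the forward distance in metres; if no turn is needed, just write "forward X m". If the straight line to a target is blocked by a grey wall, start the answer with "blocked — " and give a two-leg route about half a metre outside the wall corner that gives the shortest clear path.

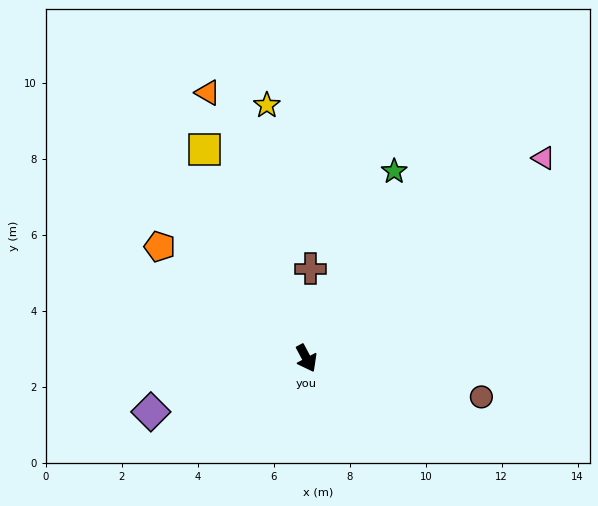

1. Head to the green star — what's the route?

turn left 127°, forward 5.4 m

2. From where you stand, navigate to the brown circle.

turn left 50°, forward 4.7 m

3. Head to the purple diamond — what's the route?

turn right 99°, forward 4.3 m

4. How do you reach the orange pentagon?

turn right 155°, forward 4.9 m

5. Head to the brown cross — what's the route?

turn left 149°, forward 2.4 m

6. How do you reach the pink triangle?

turn left 102°, forward 8.2 m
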